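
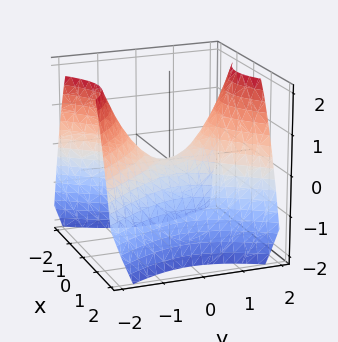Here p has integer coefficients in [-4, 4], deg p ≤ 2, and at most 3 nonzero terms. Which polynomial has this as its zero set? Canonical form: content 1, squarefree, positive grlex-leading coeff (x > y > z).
3*x^2 - 2*y^2 + 3*z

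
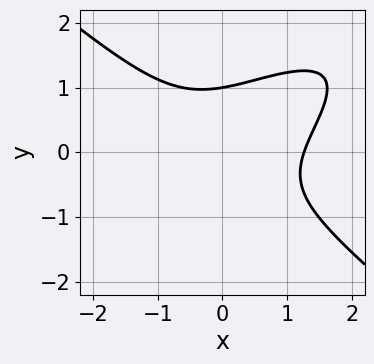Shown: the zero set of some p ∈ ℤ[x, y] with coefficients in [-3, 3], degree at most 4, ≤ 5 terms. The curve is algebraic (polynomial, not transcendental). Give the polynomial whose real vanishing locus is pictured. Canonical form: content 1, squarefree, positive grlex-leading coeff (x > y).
1. deg p = 3. No degree-2 curve has this shape.
2. From the axis intercepts and sections: one y-axis crossing is at y = 1.
3. The integer polynomial consistent with all of this is the stated p.

x^3 - x^2*y - x*y^2 + 2*y^3 - 2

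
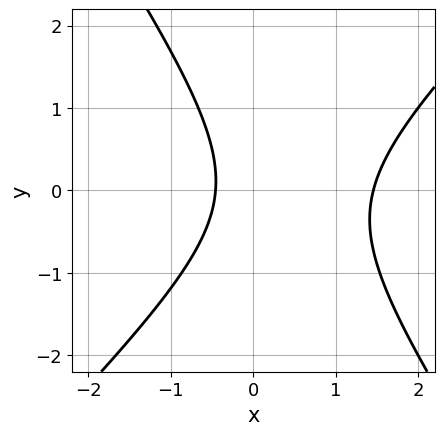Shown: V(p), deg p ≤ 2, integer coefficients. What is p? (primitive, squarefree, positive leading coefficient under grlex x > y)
3*x^2 - x*y - 2*y^2 - 3*x - 2

(a) Degree: the shape is more complex than any degree-1 curve, so deg p = 2.
(b) From the visible intercepts: the curve avoids every integer y-axis point in the box.
(c) Fitting integer coefficients to these (and the overall shape) gives p.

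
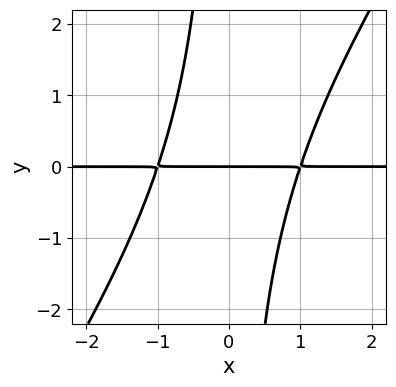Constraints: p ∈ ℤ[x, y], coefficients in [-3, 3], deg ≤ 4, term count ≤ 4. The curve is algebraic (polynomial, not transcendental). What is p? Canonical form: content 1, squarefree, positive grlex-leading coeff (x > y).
The degree is 3 — no degree-2 curve has this shape.
Against the integer gridlines: every point of the x-axis in the box is on the curve; it meets the y-axis at y = 0 (among the integer gridlines).
Fitting integer coefficients to these (and the overall shape) gives p.

3*x^2*y - 2*x*y^2 - 3*y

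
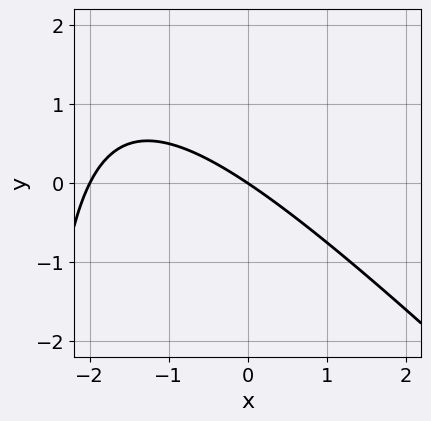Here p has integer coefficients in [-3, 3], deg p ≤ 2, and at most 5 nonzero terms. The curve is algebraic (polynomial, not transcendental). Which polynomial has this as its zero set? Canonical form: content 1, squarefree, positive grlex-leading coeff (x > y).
First, degree: no degree-1 curve has this shape, so deg p = 2.
Then, observable constraints: the x-axis gridline crossings are at x ∈ {-2, 0}; it meets the y-axis at y = 0 (among the integer gridlines).
Finally, these observations pin down the coefficients.

x^2 + x*y + 2*x + 3*y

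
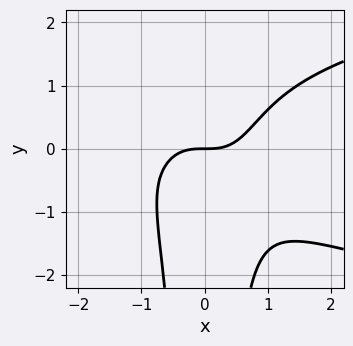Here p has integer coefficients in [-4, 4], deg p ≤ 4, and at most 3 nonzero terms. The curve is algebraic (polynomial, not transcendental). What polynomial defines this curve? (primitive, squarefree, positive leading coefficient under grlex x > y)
1. The degree is 4 — a generic line meets the curve in up to 4 points.
2. Reading off the gridlines: one y-axis crossing is at y = 0; one x-axis crossing is at x = 0.
3. These observations pin down the coefficients.

x^2*y^2 - x^3 + y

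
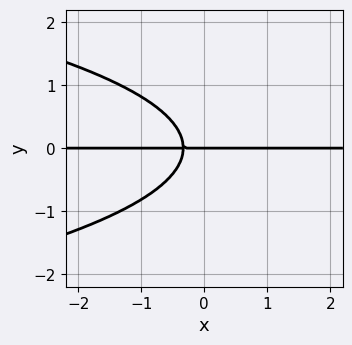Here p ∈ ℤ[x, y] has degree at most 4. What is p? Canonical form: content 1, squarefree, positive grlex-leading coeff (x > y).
3*y^3 + 3*x*y + y

Degree: the shape is more complex than any degree-2 curve, so deg p = 3.
From the axis intercepts and sections: every point of the x-axis in the box is on the curve; it meets the y-axis at y = 0 (among the integer gridlines).
Matching integer coefficients to the picture gives p.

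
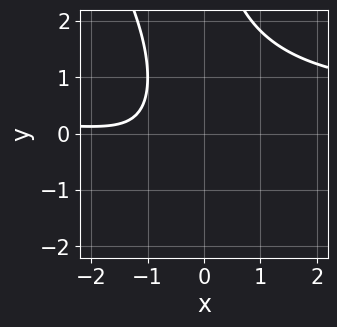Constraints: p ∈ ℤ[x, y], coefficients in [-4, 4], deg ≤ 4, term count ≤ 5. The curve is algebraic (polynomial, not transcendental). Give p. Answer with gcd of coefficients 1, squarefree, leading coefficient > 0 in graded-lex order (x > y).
2*x^2*y + x*y^2 - x^2 - 3*x - 3

1. The degree is 3 — no degree-2 curve has this shape.
2. Against the integer gridlines: it misses every integer gridline on the y-axis; no x-intercept at any integer in the box.
3. These observations pin down the coefficients.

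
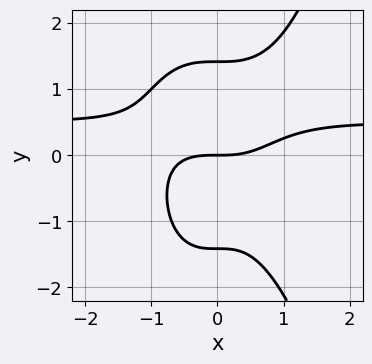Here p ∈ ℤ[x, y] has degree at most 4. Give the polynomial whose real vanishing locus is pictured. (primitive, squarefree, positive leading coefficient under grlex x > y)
First, deg p = 4. The shape is more complex than any degree-3 curve.
Then, reading off the gridlines: one x-axis crossing is at x = 0; it meets the y-axis at y = 0 (among the integer gridlines).
Finally, assembling these constraints gives the stated polynomial.

2*x^3*y - x^3 - y^3 + 2*y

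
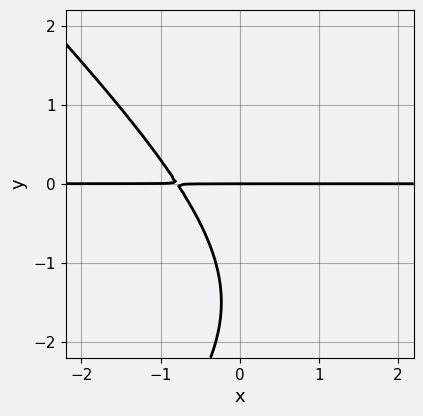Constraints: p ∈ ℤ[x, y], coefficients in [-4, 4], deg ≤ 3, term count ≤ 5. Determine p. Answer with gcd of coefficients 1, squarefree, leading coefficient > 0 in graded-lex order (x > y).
x^2*y - y^3 - 3*x*y - 3*y^2 - 3*y

1. Degree: a generic line meets the curve in up to 3 points, so deg p = 3.
2. Against the integer gridlines: it crosses the y-axis at the gridline y = 0; every point of the x-axis in the box is on the curve.
3. The integer polynomial consistent with all of this is the stated p.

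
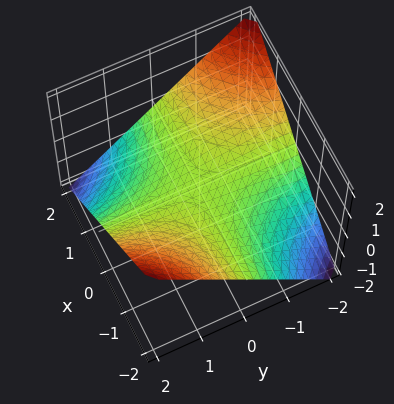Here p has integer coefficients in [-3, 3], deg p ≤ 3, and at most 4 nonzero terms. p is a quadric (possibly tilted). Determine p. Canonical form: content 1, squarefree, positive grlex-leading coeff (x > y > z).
x*y + 2*z

Degree: no degree-1 surface has this shape, so deg p = 2.
From the visible intercepts: it meets the z-axis at z = 0 (among the integer gridlines); the visible x-axis segment lies entirely on the surface; every point of the y-axis in the box is on the surface.
These observations pin down the coefficients.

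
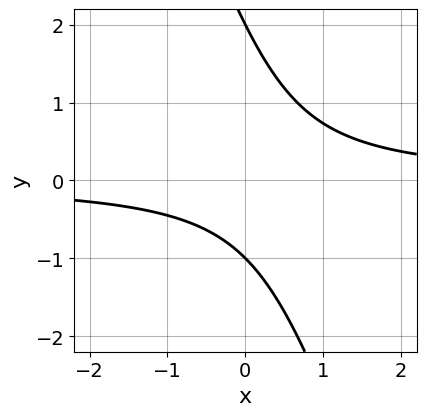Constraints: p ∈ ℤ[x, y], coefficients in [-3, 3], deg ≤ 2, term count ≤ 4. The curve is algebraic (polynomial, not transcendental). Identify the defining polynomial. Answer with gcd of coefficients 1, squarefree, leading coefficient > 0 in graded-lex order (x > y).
First, degree: a generic line meets the curve in up to 2 points, so deg p = 2.
Next, checking where it meets the axes: the y-axis gridline crossings are at y ∈ {-1, 2}; the curve avoids every integer x-axis point in the box.
Finally, solving for integer coefficients yields p as stated.

3*x*y + y^2 - y - 2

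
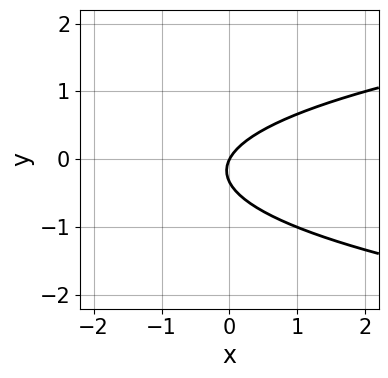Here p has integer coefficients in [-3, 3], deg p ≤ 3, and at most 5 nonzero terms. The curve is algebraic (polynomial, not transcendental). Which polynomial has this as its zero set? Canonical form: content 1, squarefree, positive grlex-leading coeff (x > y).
1. Degree: a generic line meets the curve in up to 2 points, so deg p = 2.
2. Observable constraints: it meets the x-axis at x = 0 (among the integer gridlines); it crosses the y-axis at the gridline y = 0.
3. These observations pin down the coefficients.

3*y^2 - 2*x + y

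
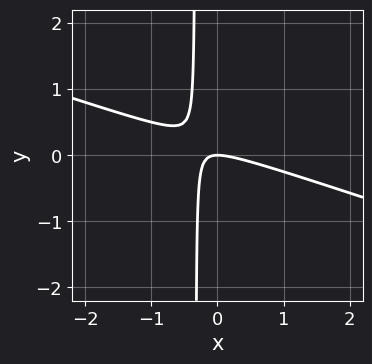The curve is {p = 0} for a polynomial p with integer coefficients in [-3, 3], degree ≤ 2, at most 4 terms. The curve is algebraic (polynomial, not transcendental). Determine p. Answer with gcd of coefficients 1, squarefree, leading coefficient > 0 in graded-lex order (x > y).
Degree: the shape is more complex than any degree-1 curve, so deg p = 2.
From the axis intercepts and sections: it crosses the x-axis at the gridline x = 0; it crosses the y-axis at the gridline y = 0.
Matching integer coefficients to the picture gives p.

x^2 + 3*x*y + y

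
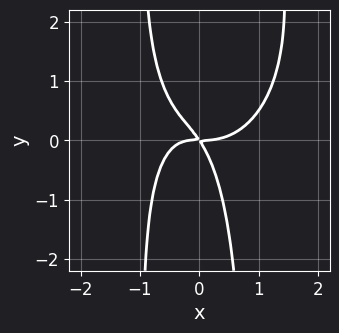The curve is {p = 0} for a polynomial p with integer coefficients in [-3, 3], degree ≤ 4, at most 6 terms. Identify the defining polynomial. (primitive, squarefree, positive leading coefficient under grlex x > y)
3*x^4 + 2*x^2*y^2 - 3*x^2*y - 3*x*y - 2*y^2

1. Degree: a generic line meets the curve in up to 4 points, so deg p = 4.
2. From the axis intercepts and sections: it meets the y-axis at y = 0 (among the integer gridlines); it meets the x-axis at x = 0 (among the integer gridlines).
3. Matching integer coefficients to the picture gives p.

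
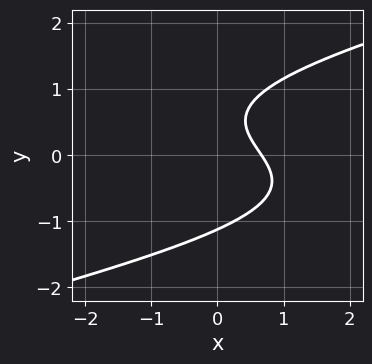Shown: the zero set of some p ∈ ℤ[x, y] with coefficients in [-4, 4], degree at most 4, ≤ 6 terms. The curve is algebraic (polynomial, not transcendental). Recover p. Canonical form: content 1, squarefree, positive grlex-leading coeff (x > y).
x*y^2 - 3*y^3 + 3*x + 2*y - 2

The degree is 3 — a generic line meets the curve in up to 3 points.
Putting this together gives p.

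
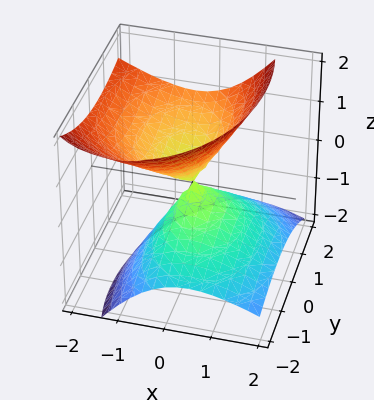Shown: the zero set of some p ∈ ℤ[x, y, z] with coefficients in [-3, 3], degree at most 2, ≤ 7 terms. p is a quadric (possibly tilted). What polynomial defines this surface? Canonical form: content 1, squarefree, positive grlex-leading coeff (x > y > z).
2*x^2 + 2*x*z + y^2 - y*z - 2*z^2

1. The picture has 2 separate pieces. They look like related sheets of one shape, so recover p as a whole.
2. The degree is 2 — no degree-1 surface has this shape.
3. Observable constraints: it crosses the x-axis at the gridline x = 0; one y-axis crossing is at y = 0; it crosses the z-axis at the gridline z = 0.
4. Solving for integer coefficients yields p as stated.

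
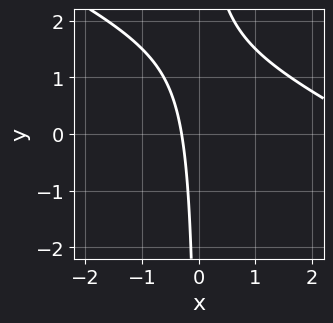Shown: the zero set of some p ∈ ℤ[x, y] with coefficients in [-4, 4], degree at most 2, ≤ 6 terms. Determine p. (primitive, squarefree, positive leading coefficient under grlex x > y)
x^2 + 2*x*y - 3*x - 1

First, the degree is 2 — a generic line meets the curve in up to 2 points.
Then, reading off the gridlines: no y-intercept at any integer in the box.
Finally, the integer polynomial consistent with all of this is the stated p.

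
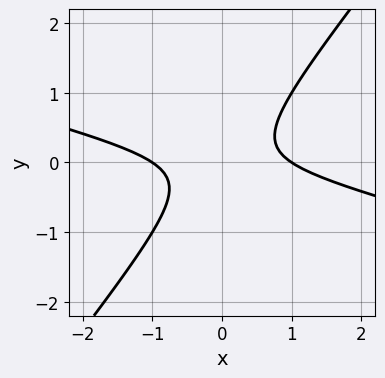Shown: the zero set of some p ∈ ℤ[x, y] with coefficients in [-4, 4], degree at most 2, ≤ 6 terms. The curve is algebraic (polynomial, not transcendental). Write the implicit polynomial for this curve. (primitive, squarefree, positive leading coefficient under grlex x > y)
1. deg p = 2.
2. From the axis intercepts and sections: the x-axis gridline crossings are at x ∈ {-1, 1}; no y-intercept at any integer in the box.
3. Fitting integer coefficients to these (and the overall shape) gives p.

x^2 + 3*x*y - 3*y^2 - 1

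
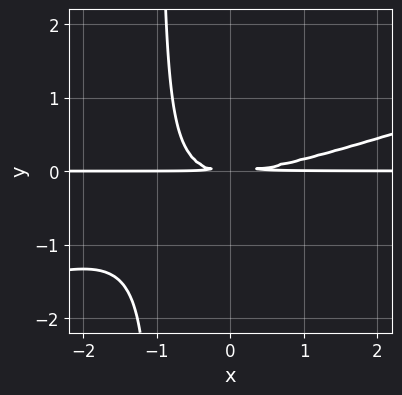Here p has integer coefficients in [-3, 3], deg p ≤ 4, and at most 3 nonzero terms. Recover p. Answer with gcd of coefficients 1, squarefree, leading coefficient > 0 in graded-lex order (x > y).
x^2*y - 3*x*y^2 - 3*y^2

First, deg p = 3.
Next, from the axis intercepts and sections: every point of the x-axis in the box is on the curve.
Finally, matching integer coefficients to the picture gives p.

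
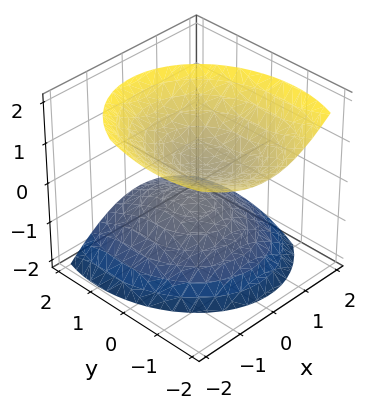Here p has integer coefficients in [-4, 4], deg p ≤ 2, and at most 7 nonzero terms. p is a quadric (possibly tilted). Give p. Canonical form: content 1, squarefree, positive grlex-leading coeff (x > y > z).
3*x^2 + x*z + 2*y^2 + 2*y*z - 3*z^2 + 1

1. The picture has 2 separate pieces. They look like related sheets of one shape, so recover p as a whole.
2. deg p = 2. A generic line meets the surface in up to 2 points.
3. From the visible intercepts: it misses every integer gridline on the y-axis; the surface avoids every integer x-axis point in the box.
4. Fitting integer coefficients to these (and the overall shape) gives p.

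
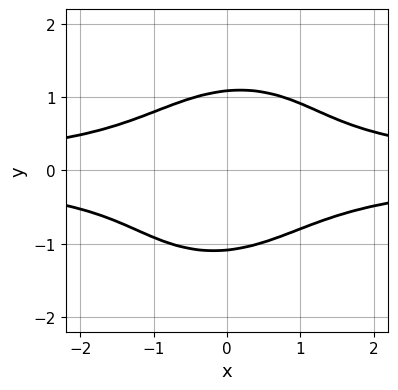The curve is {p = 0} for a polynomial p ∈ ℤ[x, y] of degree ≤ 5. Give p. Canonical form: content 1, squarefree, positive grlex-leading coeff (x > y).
3*x^2*y^2 - x*y^3 + 3*y^4 - y^2 - 3

(a) Degree: a generic line meets the curve in up to 4 points, so deg p = 4.
(b) Against the integer gridlines: it misses every integer gridline on the x-axis.
(c) Fitting integer coefficients to these (and the overall shape) gives p.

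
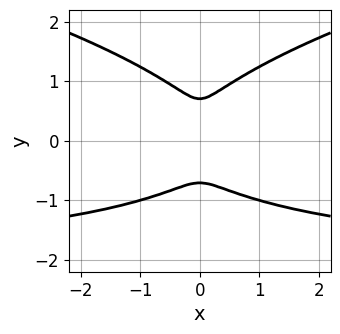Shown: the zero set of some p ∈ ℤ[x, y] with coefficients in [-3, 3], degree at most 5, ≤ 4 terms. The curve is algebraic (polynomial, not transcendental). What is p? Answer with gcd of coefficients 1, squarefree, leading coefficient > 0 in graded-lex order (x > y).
2*y^4 - x^2*y - 2*x^2 - y^2

1. Degree: no degree-3 curve has this shape, so deg p = 4.
2. Symmetries: mirror symmetry x ↦ −x ⇒ only even powers of x.
3. Fitting integer coefficients to these (and the overall shape) gives p.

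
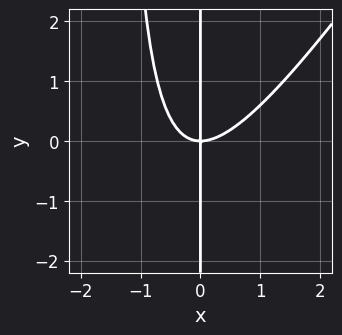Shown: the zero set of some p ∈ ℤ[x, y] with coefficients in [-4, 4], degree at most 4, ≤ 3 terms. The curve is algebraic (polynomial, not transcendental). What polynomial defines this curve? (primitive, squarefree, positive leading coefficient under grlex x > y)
1. Degree: no degree-2 curve has this shape, so deg p = 3.
2. Checking where it meets the axes: it meets the x-axis at x = 0 (among the integer gridlines); every point of the y-axis in the box is on the curve.
3. Together with the visible shape, these determine p as stated.

3*x^3 - 2*x^2*y - 3*x*y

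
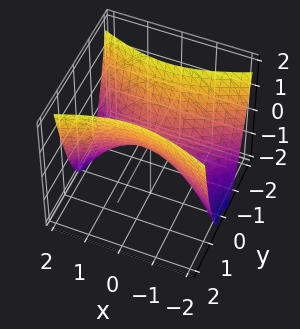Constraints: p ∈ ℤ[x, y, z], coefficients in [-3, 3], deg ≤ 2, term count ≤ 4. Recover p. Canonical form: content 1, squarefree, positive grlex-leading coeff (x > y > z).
(a) deg p = 2.
(b) Symmetries: the x ↦ −x reflection is a symmetry, so x appears only in even powers; mirror symmetry y ↦ −y ⇒ only even powers of y.
(c) Observable constraints: it meets the z-axis at z = 0 (among the integer gridlines); it crosses the y-axis at the gridline y = 0; it meets the x-axis at x = 0 (among the integer gridlines).
(d) Assembling these constraints gives the stated polynomial.

x^2 - 3*y^2 + 2*z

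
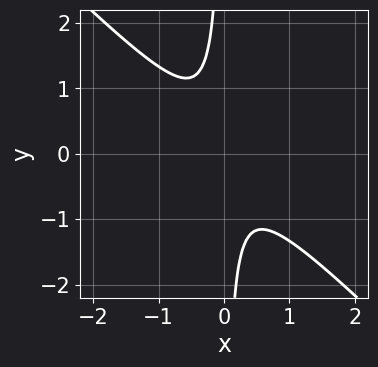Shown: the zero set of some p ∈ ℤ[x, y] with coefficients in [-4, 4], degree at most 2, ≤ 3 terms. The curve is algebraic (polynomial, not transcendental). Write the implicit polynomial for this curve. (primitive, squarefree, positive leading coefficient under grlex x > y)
3*x^2 + 3*x*y + 1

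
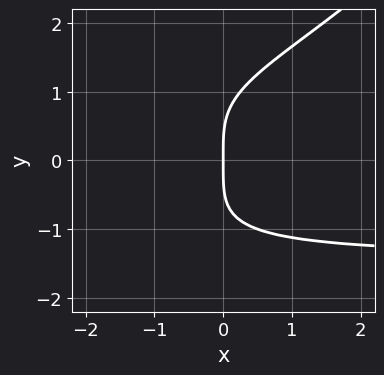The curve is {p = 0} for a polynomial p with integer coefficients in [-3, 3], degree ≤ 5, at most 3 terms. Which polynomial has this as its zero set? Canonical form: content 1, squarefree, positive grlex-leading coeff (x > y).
The degree is 4 — the shape is more complex than any degree-3 curve.
Against the integer gridlines: it crosses the x-axis at the gridline x = 0; one y-axis crossing is at y = 0.
The integer polynomial consistent with all of this is the stated p.

x*y^3 - y^4 + 3*x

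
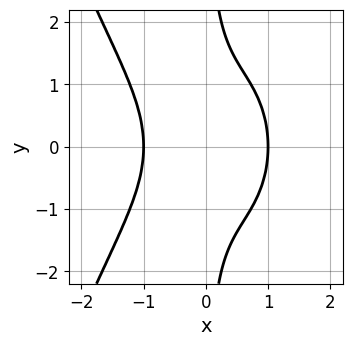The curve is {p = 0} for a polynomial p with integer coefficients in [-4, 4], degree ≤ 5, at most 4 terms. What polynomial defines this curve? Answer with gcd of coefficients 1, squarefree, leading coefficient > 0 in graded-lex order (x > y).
First, the degree is 4 — no degree-3 curve has this shape.
Next, symmetries: mirror symmetry y ↦ −y ⇒ only even powers of y.
Next, reading off the gridlines: the curve avoids every integer y-axis point in the box; the x-axis gridline crossings are at x ∈ {-1, 1}.
Finally, matching integer coefficients to the picture gives p.

x^4 + x*y^2 - 1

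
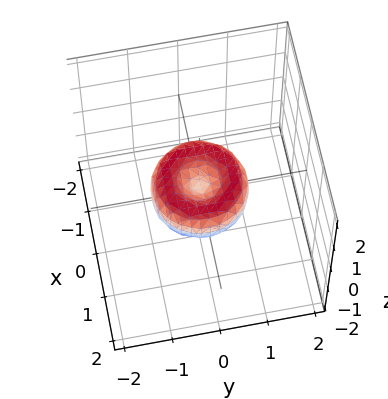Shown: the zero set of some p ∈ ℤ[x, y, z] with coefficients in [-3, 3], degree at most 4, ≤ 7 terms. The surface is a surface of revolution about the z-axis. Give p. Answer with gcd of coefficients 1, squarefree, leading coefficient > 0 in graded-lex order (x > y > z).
x^4 + 2*x^2*y^2 + y^4 - x^2 - y^2 + z^2

First, the degree is 4 — the shape is more complex than any degree-3 surface.
Then, by symmetry, the z-axis is an axis of rotation, so x and y enter only as x² + y².
Then, checking where it meets the axes: it crosses the z-axis at the gridline z = 0; among the integer gridlines, it crosses the y-axis at y ∈ {-1, 0, 1}; the x-axis gridline crossings are at x ∈ {-1, 0, 1}; a circular section at z = 0 has radius exactly 1.
Finally, these observations pin down the coefficients.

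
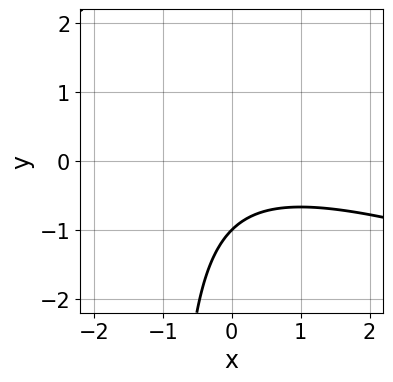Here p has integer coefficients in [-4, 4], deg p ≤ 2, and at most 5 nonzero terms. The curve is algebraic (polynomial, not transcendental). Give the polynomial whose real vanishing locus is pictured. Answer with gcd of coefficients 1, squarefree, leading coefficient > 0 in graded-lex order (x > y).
x^2 + 3*x*y + 3*y + 3

1. The degree is 2 — a generic line meets the curve in up to 2 points.
2. Reading off the gridlines: no x-intercept at any integer in the box; it crosses the y-axis at the gridline y = -1.
3. Solving for integer coefficients yields p as stated.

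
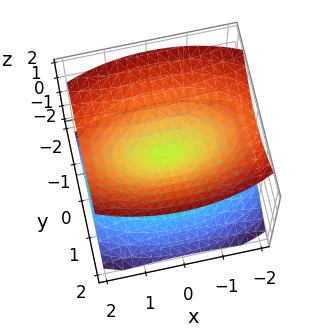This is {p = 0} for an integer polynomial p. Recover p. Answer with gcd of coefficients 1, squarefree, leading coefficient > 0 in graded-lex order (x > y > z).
First, there are 2 components.
Next, degree: two nappes meeting at a single point; a quadric, so deg p = 2.
Next, symmetries: mirror symmetry x ↦ −x ⇒ only even powers of x; the z ↦ −z reflection is a symmetry, so z appears only in even powers; the y ↦ −y reflection is a symmetry, so y appears only in even powers.
Next, against the integer gridlines: it crosses the z-axis at the gridline z = 0; it crosses the x-axis at the gridline x = 0; one y-axis crossing is at y = 0.
Finally, assembling these constraints gives the stated polynomial.

x^2 + 3*y^2 - 3*z^2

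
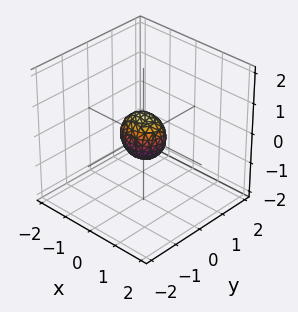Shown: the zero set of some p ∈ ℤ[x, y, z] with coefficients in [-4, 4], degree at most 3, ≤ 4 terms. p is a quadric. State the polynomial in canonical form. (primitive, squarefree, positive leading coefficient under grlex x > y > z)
2*x^2 + 3*y^2 + 2*z^2 - 1

(a) deg p = 2. Bounded and convex; a quadric.
(b) Symmetries: the x ↦ −x reflection is a symmetry, so x appears only in even powers; the y ↦ −y reflection is a symmetry, so y appears only in even powers; the z ↦ −z reflection is a symmetry, so z appears only in even powers.
(c) Fitting integer coefficients to these (and the overall shape) gives p.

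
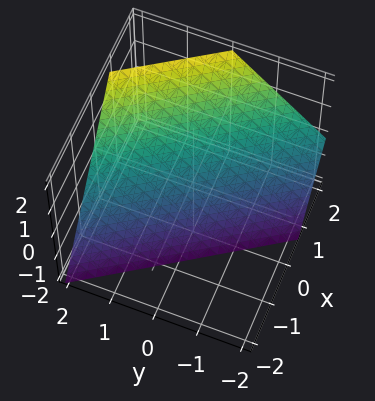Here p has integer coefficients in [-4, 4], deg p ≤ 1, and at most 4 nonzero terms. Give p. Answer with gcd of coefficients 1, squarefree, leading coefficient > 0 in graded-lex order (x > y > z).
3*x + 2*y - 2*z - 2

1. Degree: the surface is flat (a plane), so deg p = 1.
2. Against the integer gridlines: one y-axis crossing is at y = 1; it meets the z-axis at z = -1 (among the integer gridlines).
3. Assembling these constraints gives the stated polynomial.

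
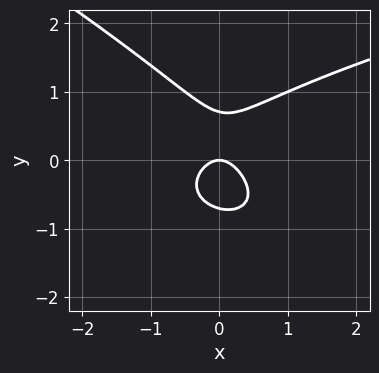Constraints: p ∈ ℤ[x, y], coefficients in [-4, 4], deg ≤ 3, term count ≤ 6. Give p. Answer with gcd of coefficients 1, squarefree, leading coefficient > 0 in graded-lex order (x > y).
x*y^2 + 2*y^3 - 2*x^2 - y

The degree is 3 — the shape is more complex than any degree-2 curve.
Checking where it meets the axes: it meets the x-axis at x = 0 (among the integer gridlines); it meets the y-axis at y = 0 (among the integer gridlines).
Solving for integer coefficients yields p as stated.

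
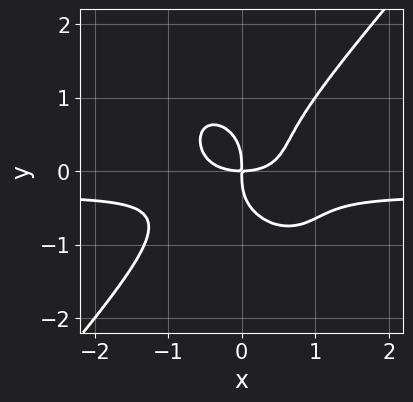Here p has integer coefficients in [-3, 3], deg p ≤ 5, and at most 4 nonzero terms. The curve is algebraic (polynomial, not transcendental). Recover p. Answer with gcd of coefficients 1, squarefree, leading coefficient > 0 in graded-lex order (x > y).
First, degree: the shape is more complex than any degree-3 curve, so deg p = 4.
Then, observable constraints: one x-axis crossing is at x = 0; it crosses the y-axis at the gridline y = 0.
Finally, these observations pin down the coefficients.

3*x^3*y - 2*y^4 + x^3 - 2*x*y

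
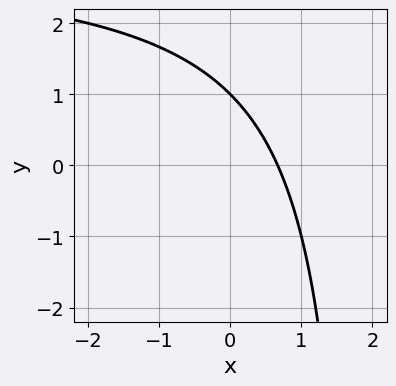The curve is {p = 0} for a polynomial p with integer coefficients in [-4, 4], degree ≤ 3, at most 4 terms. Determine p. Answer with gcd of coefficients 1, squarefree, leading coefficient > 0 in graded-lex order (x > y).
The degree is 2 — no degree-1 curve has this shape.
Reading off the gridlines: it crosses the y-axis at the gridline y = 1.
The integer polynomial consistent with all of this is the stated p.

x*y - 3*x - 2*y + 2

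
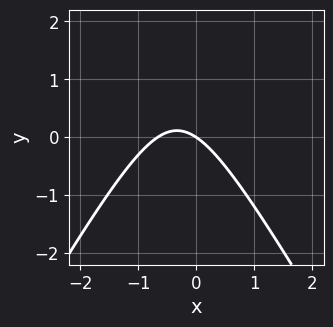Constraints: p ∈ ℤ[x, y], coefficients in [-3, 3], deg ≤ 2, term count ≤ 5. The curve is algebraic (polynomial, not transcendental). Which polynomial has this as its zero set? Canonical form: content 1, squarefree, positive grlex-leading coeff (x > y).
3*x^2 - y^2 + 2*x + 3*y

First, deg p = 2. No degree-1 curve has this shape.
Then, against the integer gridlines: it meets the y-axis at y = 0 (among the integer gridlines); it meets the x-axis at x = 0 (among the integer gridlines).
Finally, fitting integer coefficients to these (and the overall shape) gives p.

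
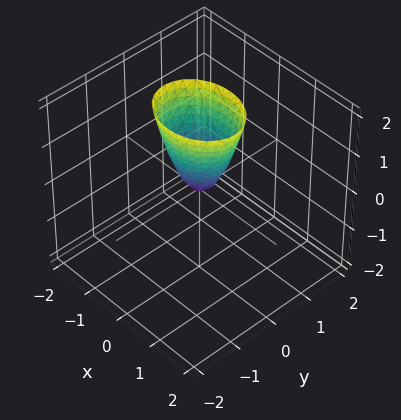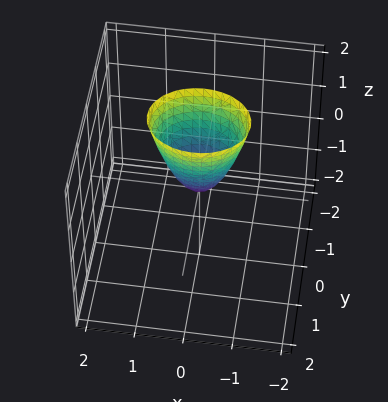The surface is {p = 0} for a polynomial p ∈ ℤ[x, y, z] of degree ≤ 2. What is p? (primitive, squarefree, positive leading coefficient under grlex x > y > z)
(a) Degree: a single bowl opening along one axis; a quadric, so deg p = 2.
(b) Symmetries: it's symmetric under y → −y, forcing even powers of y; the x ↦ −x reflection is a symmetry, so x appears only in even powers.
(c) Against the integer gridlines: it meets the z-axis at z = 0 (among the integer gridlines); one y-axis crossing is at y = 0; it meets the x-axis at x = 0 (among the integer gridlines).
(d) These observations pin down the coefficients.

2*x^2 + 3*y^2 - z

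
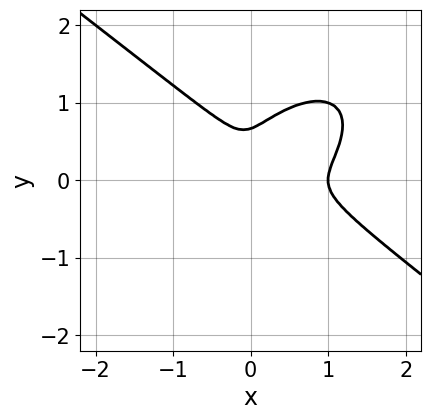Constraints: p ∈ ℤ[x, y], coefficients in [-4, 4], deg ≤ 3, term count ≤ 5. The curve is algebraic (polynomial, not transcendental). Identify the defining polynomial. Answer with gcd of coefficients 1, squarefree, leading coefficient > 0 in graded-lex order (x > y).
2*x^3 - x*y^2 + 3*y^3 - 2*x^2 - 2*y^2

First, degree: no degree-2 curve has this shape, so deg p = 3.
Then, from the axis intercepts and sections: it meets the x-axis at x = 1 (among the integer gridlines).
Finally, fitting integer coefficients to these (and the overall shape) gives p.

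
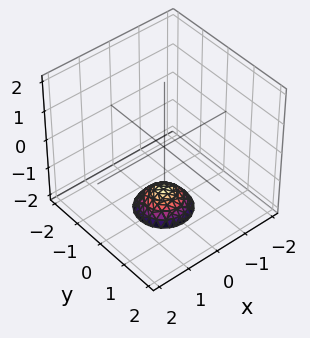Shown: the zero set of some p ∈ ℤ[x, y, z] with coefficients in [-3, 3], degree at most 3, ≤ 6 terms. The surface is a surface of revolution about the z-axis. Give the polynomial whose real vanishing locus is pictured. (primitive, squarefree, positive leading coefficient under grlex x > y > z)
2*x^2 + 2*y^2 + 2*z + 3

The degree is 2 — no degree-1 surface has this shape.
By symmetry, the surface is invariant under rotation about z: p = q(x² + y², z).
Observable constraints: a circular section at z = -2 has radius between 0 and 1; no y-intercept at any integer in the box.
Matching integer coefficients to the picture gives p.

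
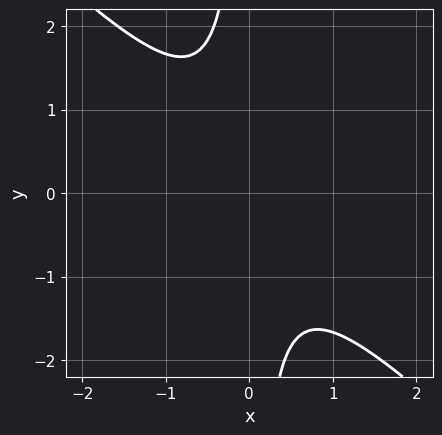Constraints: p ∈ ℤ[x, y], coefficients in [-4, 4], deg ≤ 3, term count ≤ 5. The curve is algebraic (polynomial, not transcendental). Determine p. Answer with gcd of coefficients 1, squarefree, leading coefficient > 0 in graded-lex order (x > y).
3*x^2 + 3*x*y + 2

1. Degree: the shape is more complex than any degree-1 curve, so deg p = 2.
2. From the visible intercepts: it misses every integer gridline on the x-axis; it misses every integer gridline on the y-axis.
3. Assembling these constraints gives the stated polynomial.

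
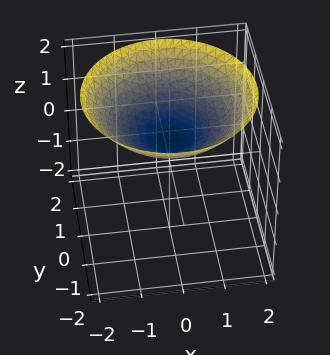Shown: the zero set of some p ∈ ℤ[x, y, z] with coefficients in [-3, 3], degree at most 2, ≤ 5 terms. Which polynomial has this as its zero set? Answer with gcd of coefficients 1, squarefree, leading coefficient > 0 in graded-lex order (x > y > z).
(a) Degree: no degree-1 surface has this shape, so deg p = 2.
(b) Symmetry: the z-axis is an axis of rotation, so x and y enter only as x² + y².
(c) From the axis intercepts and sections: it misses every integer gridline on the x-axis; a circular section at z = 1 has radius exactly 1.
(d) Assembling these constraints gives the stated polynomial.

x^2 + y^2 - 3*z + 2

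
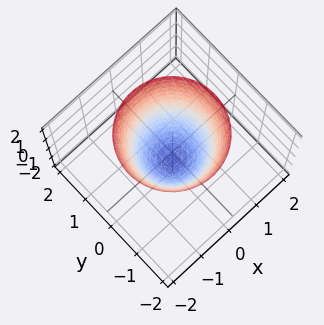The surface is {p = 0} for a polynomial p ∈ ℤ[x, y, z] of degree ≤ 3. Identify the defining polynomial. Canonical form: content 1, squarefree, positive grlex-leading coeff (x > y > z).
3*x^2 + 3*y^2 - 2*z - 2

(a) Degree: a generic line meets the surface in up to 2 points, so deg p = 2.
(b) Symmetries: every cross-section ⟂ z is a circle, so x, y appear only via x² + y².
(c) From the axis intercepts and sections: a circular section at z = 0 has radius between 0 and 1; it crosses the z-axis at the gridline z = -1.
(d) Fitting integer coefficients to these (and the overall shape) gives p.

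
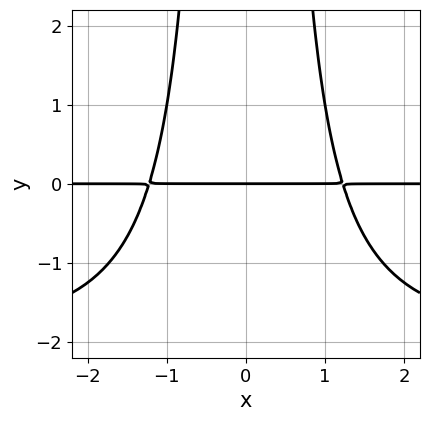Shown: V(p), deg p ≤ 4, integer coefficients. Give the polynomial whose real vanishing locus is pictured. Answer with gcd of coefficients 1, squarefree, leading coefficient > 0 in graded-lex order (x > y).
x^2*y^2 + 2*x^2*y - 3*y

1. deg p = 4.
2. Symmetries: it's symmetric under x → −x, forcing even powers of x.
3. Against the integer gridlines: every point of the x-axis in the box is on the curve; it meets the y-axis at y = 0 (among the integer gridlines).
4. These observations pin down the coefficients.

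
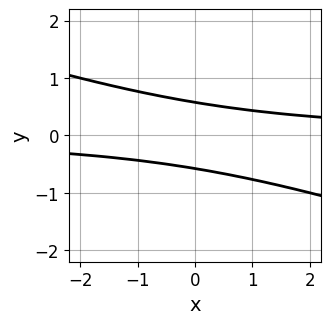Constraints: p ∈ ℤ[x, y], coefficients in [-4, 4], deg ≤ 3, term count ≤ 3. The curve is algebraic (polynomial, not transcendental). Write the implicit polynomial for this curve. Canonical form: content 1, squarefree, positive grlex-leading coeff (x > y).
x*y + 3*y^2 - 1

First, degree: no degree-1 curve has this shape, so deg p = 2.
Then, checking where it meets the axes: no x-intercept at any integer in the box.
Finally, putting this together gives p.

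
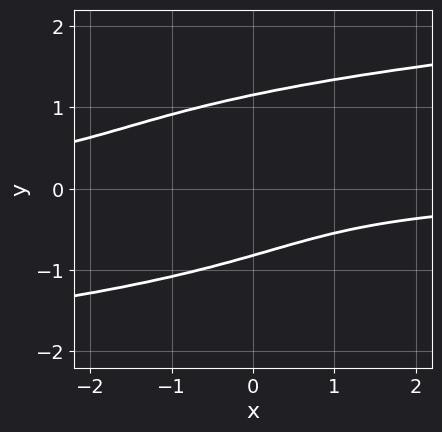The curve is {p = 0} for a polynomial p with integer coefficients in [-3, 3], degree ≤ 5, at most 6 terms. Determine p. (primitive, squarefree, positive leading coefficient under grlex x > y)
3*y^4 - 3*x*y - 2*y - 3

(a) deg p = 4. A generic line meets the curve in up to 4 points.
(b) From the visible intercepts: the curve avoids every integer x-axis point in the box.
(c) Putting this together gives p.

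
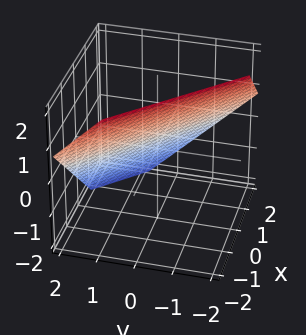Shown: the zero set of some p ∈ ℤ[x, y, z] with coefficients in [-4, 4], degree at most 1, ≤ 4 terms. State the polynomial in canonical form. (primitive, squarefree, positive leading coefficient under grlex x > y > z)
3*x + 3*y + 3*z - 2

1. The degree is 1 — every cross-section is a straight line — this is a plane.
2. Matching integer coefficients to the picture gives p.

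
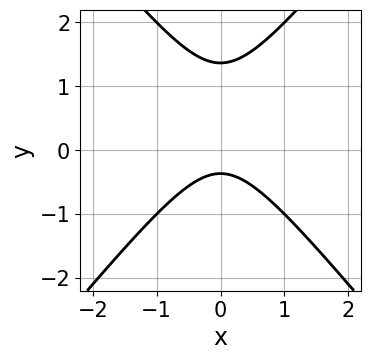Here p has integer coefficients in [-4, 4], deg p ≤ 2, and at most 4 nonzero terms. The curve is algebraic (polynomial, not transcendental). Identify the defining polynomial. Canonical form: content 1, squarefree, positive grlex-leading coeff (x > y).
3*x^2 - 2*y^2 + 2*y + 1

First, degree: no degree-1 curve has this shape, so deg p = 2.
Then, symmetries: the x ↦ −x reflection is a symmetry, so x appears only in even powers.
Next, observable constraints: it misses every integer gridline on the x-axis.
Finally, the integer polynomial consistent with all of this is the stated p.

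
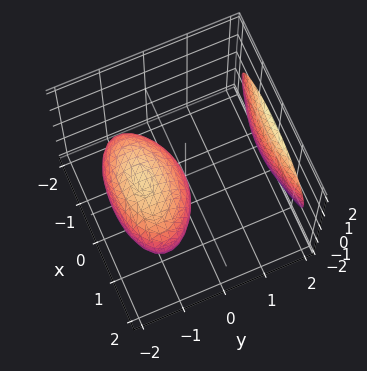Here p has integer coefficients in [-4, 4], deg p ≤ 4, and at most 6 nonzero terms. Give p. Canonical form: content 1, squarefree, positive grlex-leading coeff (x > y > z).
First, there are 2 components. Treating them together as one polynomial.
Then, deg p = 3. The shape is more complex than any degree-2 surface.
Then, observable constraints: it crosses the x-axis at the gridline x = 0; it meets the z-axis at z = 0 (among the integer gridlines); one y-axis crossing is at y = 0.
Finally, fitting integer coefficients to these (and the overall shape) gives p.

y^3 - x^2 - 2*z^2 - 3*y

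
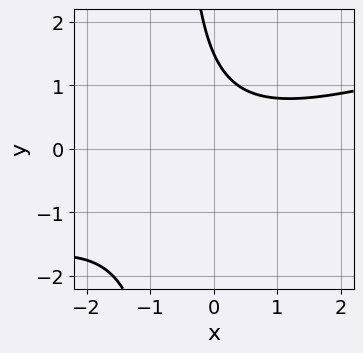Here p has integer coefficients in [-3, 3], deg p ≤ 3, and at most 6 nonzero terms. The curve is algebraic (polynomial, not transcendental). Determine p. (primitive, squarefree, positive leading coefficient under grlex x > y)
(a) Degree: the shape is more complex than any degree-1 curve, so deg p = 2.
(b) Observable constraints: the curve avoids every integer x-axis point in the box.
(c) The integer polynomial consistent with all of this is the stated p.

x^2 - 3*x*y - 2*y + 3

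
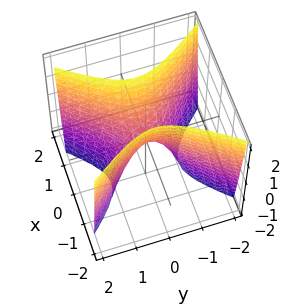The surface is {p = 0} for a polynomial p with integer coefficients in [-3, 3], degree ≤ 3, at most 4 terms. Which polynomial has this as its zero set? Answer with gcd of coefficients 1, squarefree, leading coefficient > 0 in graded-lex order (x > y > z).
3*x^2 - 2*y^2 - z

1. The degree is 2 — a hyperbolic paraboloid; a quadric.
2. Symmetries: it's symmetric under y → −y, forcing even powers of y; mirror symmetry x ↦ −x ⇒ only even powers of x.
3. Against the integer gridlines: one y-axis crossing is at y = 0; it meets the z-axis at z = 0 (among the integer gridlines); one x-axis crossing is at x = 0.
4. Solving for integer coefficients yields p as stated.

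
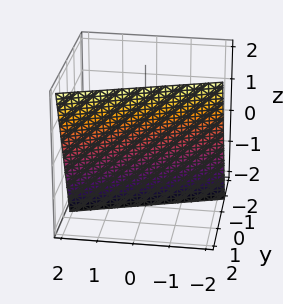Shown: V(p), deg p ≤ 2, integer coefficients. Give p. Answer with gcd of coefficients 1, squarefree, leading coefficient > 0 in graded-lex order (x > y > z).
First, degree: every cross-section is a straight line — this is a plane, so deg p = 1.
Then, from the visible intercepts: it crosses the z-axis at the gridline z = -2; it crosses the x-axis at the gridline x = -2.
Finally, these observations pin down the coefficients.

x - 3*y + z + 2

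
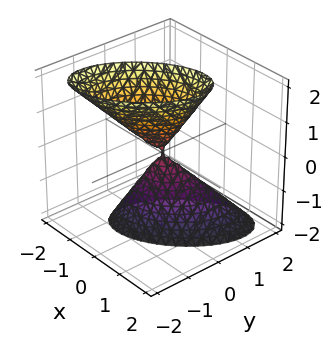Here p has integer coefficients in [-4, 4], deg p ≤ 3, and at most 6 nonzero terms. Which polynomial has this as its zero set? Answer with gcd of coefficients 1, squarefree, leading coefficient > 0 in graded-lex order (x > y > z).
3*x^2 - 3*x*y + 3*y^2 + y*z - z^2

(a) There are 2 components. Treating them together as one polynomial.
(b) deg p = 2. A generic line meets the surface in up to 2 points.
(c) Against the integer gridlines: it crosses the y-axis at the gridline y = 0; one z-axis crossing is at z = 0.
(d) Putting this together gives p.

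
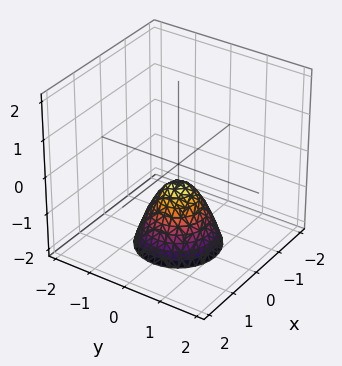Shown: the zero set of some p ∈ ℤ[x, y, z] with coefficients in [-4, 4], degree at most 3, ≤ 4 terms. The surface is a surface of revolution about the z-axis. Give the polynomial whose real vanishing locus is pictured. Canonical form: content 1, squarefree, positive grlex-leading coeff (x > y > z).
Degree: the shape is more complex than any degree-1 surface, so deg p = 2.
Symmetry: the z-axis is an axis of rotation, so x and y enter only as x² + y².
Reading off the gridlines: no y-intercept at any integer in the box; no x-intercept at any integer in the box; a circular section at z = -2 has radius exactly 1.
The integer polynomial consistent with all of this is the stated p.

3*x^2 + 3*y^2 + 2*z + 1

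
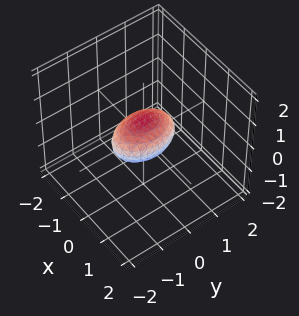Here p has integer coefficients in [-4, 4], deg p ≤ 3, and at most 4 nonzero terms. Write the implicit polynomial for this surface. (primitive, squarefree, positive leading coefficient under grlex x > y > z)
1. deg p = 2.
2. Symmetries: the x ↦ −x reflection is a symmetry, so x appears only in even powers; it's symmetric under z → −z, forcing even powers of z; mirror symmetry y ↦ −y ⇒ only even powers of y.
3. Against the integer gridlines: among the integer gridlines, it crosses the y-axis at y ∈ {-1, 1}.
4. The integer polynomial consistent with all of this is the stated p.

2*x^2 + y^2 + 2*z^2 - 1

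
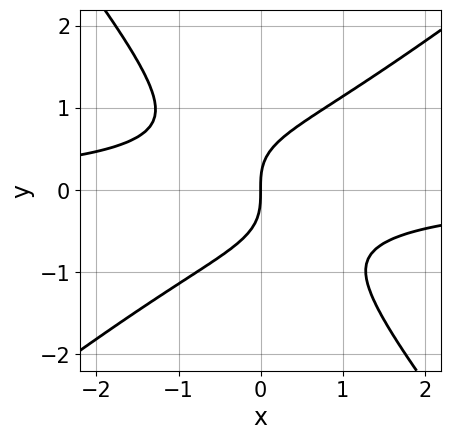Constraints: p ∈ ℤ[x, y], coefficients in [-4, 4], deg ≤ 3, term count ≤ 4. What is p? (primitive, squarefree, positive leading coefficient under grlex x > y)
2*x^2*y - x*y^2 - 2*y^3 + 2*x

(a) The degree is 3 — a generic line meets the curve in up to 3 points.
(b) Checking where it meets the axes: one y-axis crossing is at y = 0; it meets the x-axis at x = 0 (among the integer gridlines).
(c) Assembling these constraints gives the stated polynomial.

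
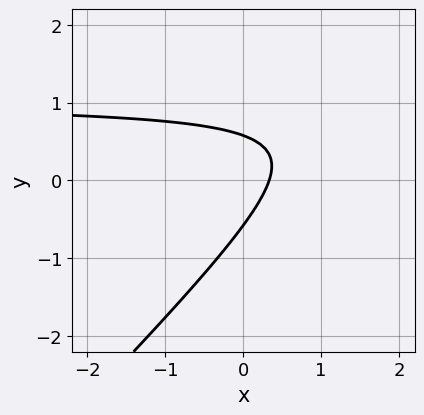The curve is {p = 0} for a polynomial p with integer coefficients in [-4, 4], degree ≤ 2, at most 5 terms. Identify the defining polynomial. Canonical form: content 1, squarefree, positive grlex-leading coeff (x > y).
3*x*y - 3*y^2 - 3*x + 1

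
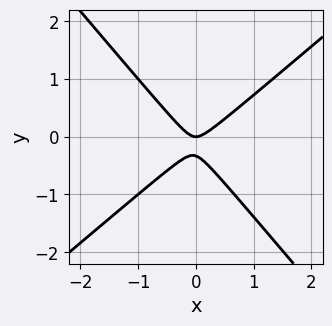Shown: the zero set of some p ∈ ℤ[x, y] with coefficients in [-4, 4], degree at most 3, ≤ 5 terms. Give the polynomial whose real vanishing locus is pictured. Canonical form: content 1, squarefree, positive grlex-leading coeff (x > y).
3*x^2 - x*y - 3*y^2 - y

(a) deg p = 2. A generic line meets the curve in up to 2 points.
(b) Against the integer gridlines: one y-axis crossing is at y = 0; it meets the x-axis at x = 0 (among the integer gridlines).
(c) Assembling these constraints gives the stated polynomial.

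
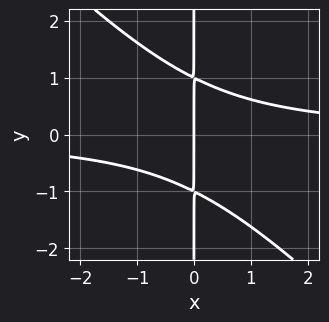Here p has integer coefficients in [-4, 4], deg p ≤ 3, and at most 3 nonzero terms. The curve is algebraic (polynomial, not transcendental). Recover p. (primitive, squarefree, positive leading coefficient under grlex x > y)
1. Degree: a generic line meets the curve in up to 3 points, so deg p = 3.
2. From the axis intercepts and sections: the visible y-axis segment lies entirely on the curve; one x-axis crossing is at x = 0.
3. Fitting integer coefficients to these (and the overall shape) gives p.

x^2*y + x*y^2 - x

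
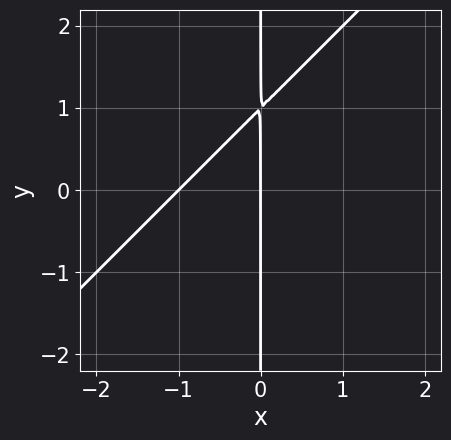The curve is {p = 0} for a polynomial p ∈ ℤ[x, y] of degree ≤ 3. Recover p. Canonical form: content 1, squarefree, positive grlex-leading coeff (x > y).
1. deg p = 2. No degree-1 curve has this shape.
2. Checking where it meets the axes: among the integer gridlines, it crosses the x-axis at x ∈ {-1, 0}; the visible y-axis segment lies entirely on the curve.
3. Assembling these constraints gives the stated polynomial.

x^2 - x*y + x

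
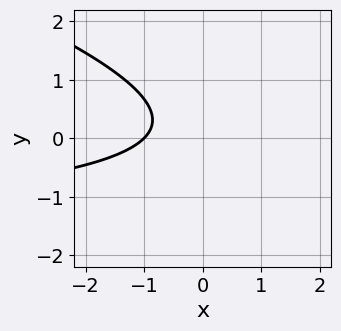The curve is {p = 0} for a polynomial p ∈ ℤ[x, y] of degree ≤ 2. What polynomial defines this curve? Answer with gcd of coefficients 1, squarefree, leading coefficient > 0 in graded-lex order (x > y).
x*y + 3*y^2 + 2*x - y + 2

The degree is 2 — a generic line meets the curve in up to 2 points.
From the visible intercepts: it meets the x-axis at x = -1 (among the integer gridlines); it misses every integer gridline on the y-axis.
The integer polynomial consistent with all of this is the stated p.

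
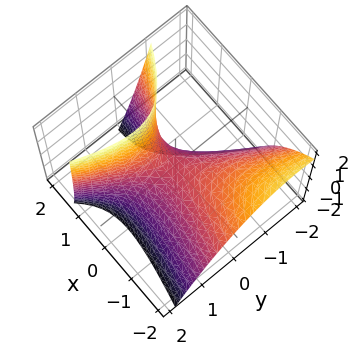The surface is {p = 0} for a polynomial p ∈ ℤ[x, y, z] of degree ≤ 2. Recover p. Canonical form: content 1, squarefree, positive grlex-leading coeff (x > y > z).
(a) The degree is 2 — no degree-1 surface has this shape.
(b) Checking where it meets the axes: it crosses the y-axis at the gridline y = 0; it meets the z-axis at z = 0 (among the integer gridlines); it crosses the x-axis at the gridline x = 0.
(c) Fitting integer coefficients to these (and the overall shape) gives p.

x^2 + 3*x*y + 2*x*z - 2*y^2 - 2*z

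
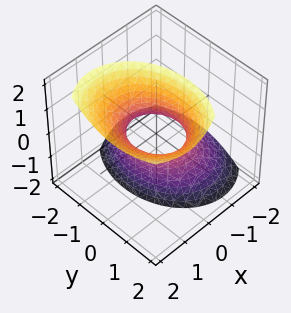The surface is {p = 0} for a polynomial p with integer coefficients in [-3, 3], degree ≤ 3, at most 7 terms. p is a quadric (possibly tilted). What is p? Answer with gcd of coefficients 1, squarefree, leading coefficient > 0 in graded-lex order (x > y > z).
(a) Degree: no degree-1 surface has this shape, so deg p = 2.
(b) From the visible intercepts: it misses every integer gridline on the z-axis; the y-axis gridline crossings are at y ∈ {-1, 1}.
(c) Putting this together gives p.

3*x^2 - 3*x*z + 2*y^2 - y*z - z^2 - 2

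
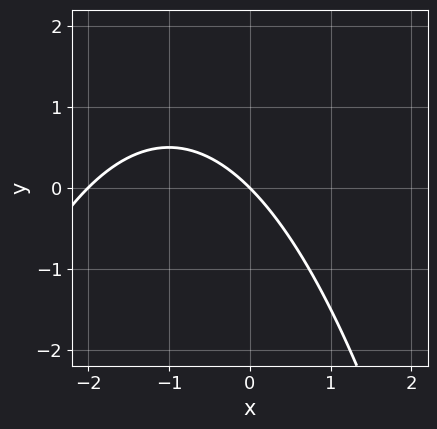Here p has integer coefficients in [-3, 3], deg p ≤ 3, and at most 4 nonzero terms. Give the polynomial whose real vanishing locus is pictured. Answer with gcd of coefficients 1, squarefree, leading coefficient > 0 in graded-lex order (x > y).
x^2 + 2*x + 2*y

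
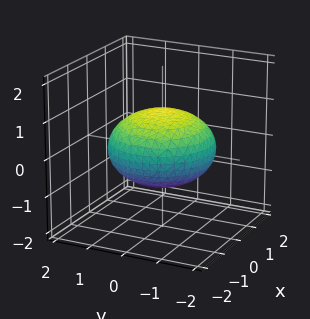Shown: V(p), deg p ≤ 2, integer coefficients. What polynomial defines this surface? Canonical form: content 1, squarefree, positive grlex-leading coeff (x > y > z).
x^2 + y^2 + 2*z^2 - 2

First, the degree is 2 — bounded and convex; a quadric.
Next, symmetries: it's symmetric under z → −z, forcing even powers of z; the z-axis is an axis of rotation, so x and y enter only as x² + y².
Next, from the visible intercepts: among the integer gridlines, it crosses the z-axis at z ∈ {-1, 1}; a circular section at z = 0 has radius between 1 and 2.
Finally, putting this together gives p.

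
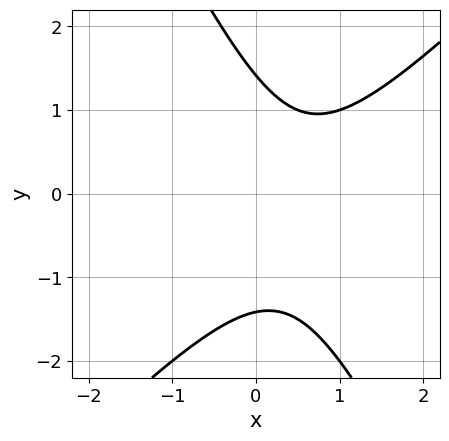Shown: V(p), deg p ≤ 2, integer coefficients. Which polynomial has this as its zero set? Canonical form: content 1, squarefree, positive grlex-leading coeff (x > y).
2*x^2 - x*y - y^2 - 2*x + 2

(a) Degree: no degree-1 curve has this shape, so deg p = 2.
(b) Reading off the gridlines: the curve avoids every integer x-axis point in the box.
(c) Assembling these constraints gives the stated polynomial.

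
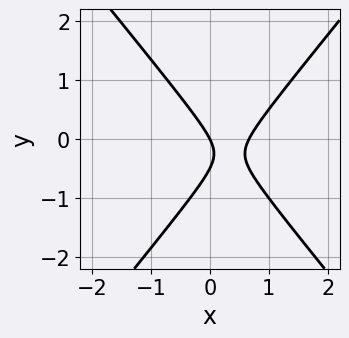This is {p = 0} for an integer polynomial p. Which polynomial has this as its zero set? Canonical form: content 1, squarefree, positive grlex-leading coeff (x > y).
(a) Degree: a generic line meets the curve in up to 2 points, so deg p = 2.
(b) Checking where it meets the axes: it crosses the x-axis at the gridline x = 0; it crosses the y-axis at the gridline y = 0.
(c) These observations pin down the coefficients.

3*x^2 - 2*y^2 - 2*x - y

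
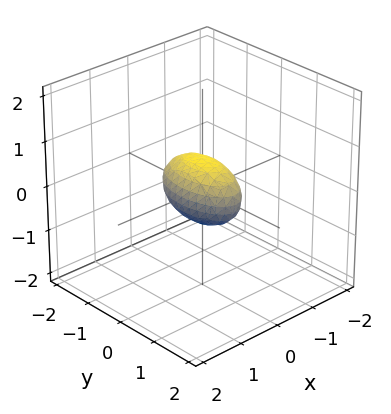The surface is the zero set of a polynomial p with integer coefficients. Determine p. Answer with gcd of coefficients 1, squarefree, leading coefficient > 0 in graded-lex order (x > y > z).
3*x^2 + y^2 + 2*z^2 - 1

First, the degree is 2 — a closed, bounded, convex surface; a quadric.
Then, symmetries: it's symmetric under x → −x, forcing even powers of x; mirror symmetry z ↦ −z ⇒ only even powers of z; it's symmetric under y → −y, forcing even powers of y.
Then, against the integer gridlines: among the integer gridlines, it crosses the y-axis at y ∈ {-1, 1}.
Finally, together with the visible shape, these determine p as stated.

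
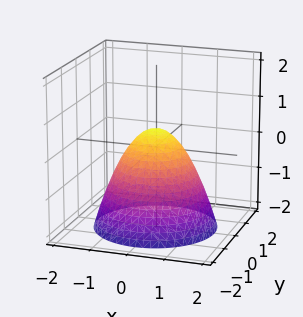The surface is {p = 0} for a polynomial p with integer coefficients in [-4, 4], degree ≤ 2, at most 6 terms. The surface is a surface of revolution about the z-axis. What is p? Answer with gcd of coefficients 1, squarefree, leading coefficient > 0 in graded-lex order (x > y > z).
2*x^2 + 2*y^2 + 2*z - 1

Degree: a generic line meets the surface in up to 2 points, so deg p = 2.
Symmetries: every cross-section ⟂ z is a circle, so x, y appear only via x² + y².
From the visible intercepts: a circular section at z = 0 has radius between 0 and 1.
Together with the visible shape, these determine p as stated.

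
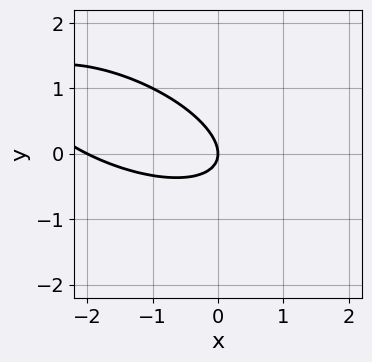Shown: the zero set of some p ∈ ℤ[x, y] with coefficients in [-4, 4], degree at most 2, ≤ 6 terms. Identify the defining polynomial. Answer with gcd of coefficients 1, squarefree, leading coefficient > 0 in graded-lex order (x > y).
First, the degree is 2 — a generic line meets the curve in up to 2 points.
Then, reading off the gridlines: it crosses the y-axis at the gridline y = 0; among the integer gridlines, it crosses the x-axis at x ∈ {-2, 0}.
Finally, putting this together gives p.

x^2 + 2*x*y + 3*y^2 + 2*x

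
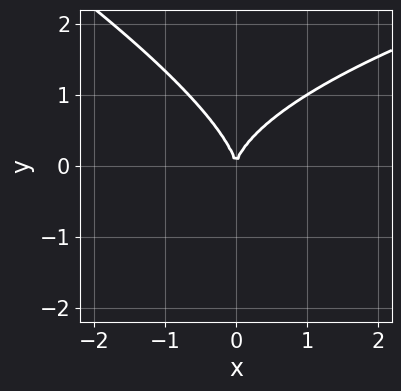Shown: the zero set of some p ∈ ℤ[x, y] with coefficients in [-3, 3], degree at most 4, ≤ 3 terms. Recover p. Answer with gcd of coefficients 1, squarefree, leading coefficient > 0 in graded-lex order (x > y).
First, degree: the shape is more complex than any degree-2 curve, so deg p = 3.
Then, against the integer gridlines: one x-axis crossing is at x = 0; one y-axis crossing is at y = 0.
Finally, the integer polynomial consistent with all of this is the stated p.

x*y^2 + 2*y^3 - 3*x^2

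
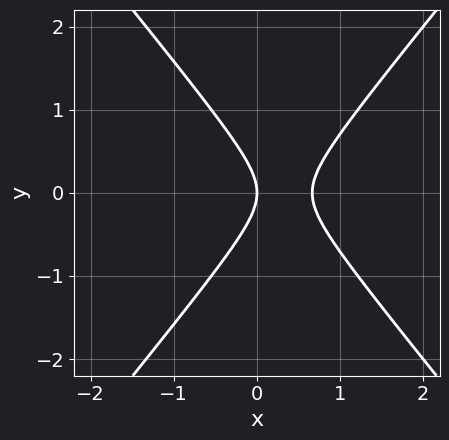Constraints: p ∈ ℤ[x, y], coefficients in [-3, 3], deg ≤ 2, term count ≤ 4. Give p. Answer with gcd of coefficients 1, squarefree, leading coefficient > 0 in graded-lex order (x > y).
First, degree: the shape is more complex than any degree-1 curve, so deg p = 2.
Next, symmetries: it's symmetric under y → −y, forcing even powers of y.
Next, against the integer gridlines: it meets the x-axis at x = 0 (among the integer gridlines); it crosses the y-axis at the gridline y = 0.
Finally, matching integer coefficients to the picture gives p.

3*x^2 - 2*y^2 - 2*x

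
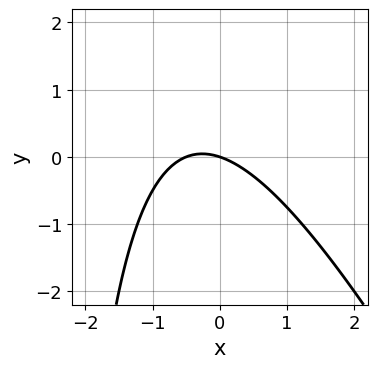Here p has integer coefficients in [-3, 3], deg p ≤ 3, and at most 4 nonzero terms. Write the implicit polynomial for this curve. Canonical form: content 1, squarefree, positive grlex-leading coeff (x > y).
2*x^2 + x*y + x + 3*y

First, deg p = 2. No degree-1 curve has this shape.
Next, from the visible intercepts: one y-axis crossing is at y = 0; it meets the x-axis at x = 0 (among the integer gridlines).
Finally, fitting integer coefficients to these (and the overall shape) gives p.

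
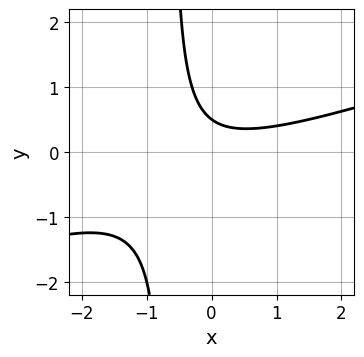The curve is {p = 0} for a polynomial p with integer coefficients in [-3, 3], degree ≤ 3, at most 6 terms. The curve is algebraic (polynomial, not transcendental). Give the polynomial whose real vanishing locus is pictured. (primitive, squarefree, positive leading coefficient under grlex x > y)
(a) Degree: a generic line meets the curve in up to 2 points, so deg p = 2.
(b) Observable constraints: no x-intercept at any integer in the box.
(c) Solving for integer coefficients yields p as stated.

x^2 - 3*x*y - 2*y + 1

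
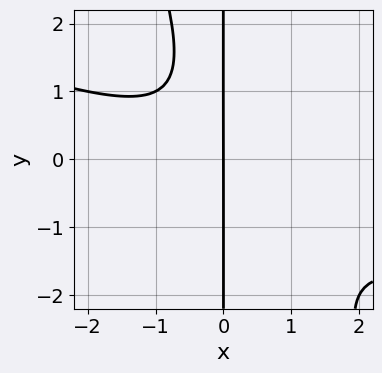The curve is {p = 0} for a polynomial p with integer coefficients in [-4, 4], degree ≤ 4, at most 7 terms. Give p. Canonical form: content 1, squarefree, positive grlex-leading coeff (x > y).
x^3 + 3*x^2*y + x*y^2 - x*y + 2*x

The degree is 3 — the shape is more complex than any degree-2 curve.
Reading off the gridlines: it crosses the x-axis at the gridline x = 0; the visible y-axis segment lies entirely on the curve.
Together with the visible shape, these determine p as stated.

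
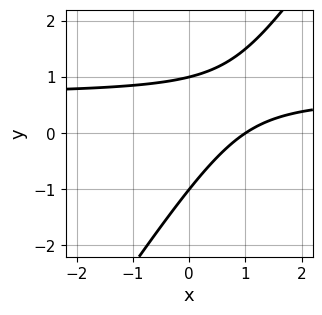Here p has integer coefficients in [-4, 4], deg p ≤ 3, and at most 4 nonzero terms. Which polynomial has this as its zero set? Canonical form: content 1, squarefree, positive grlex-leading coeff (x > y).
First, deg p = 2.
Then, checking where it meets the axes: among the integer gridlines, it crosses the y-axis at y ∈ {-1, 1}; it crosses the x-axis at the gridline x = 1.
Finally, fitting integer coefficients to these (and the overall shape) gives p.

3*x*y - 2*y^2 - 2*x + 2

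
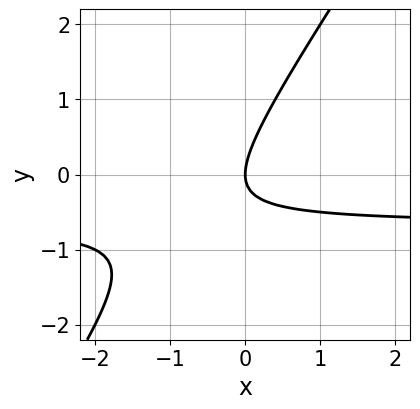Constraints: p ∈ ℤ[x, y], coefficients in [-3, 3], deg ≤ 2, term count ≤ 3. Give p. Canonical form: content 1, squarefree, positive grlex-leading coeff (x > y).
3*x*y - 2*y^2 + 2*x

1. Degree: the shape is more complex than any degree-1 curve, so deg p = 2.
2. Reading off the gridlines: it meets the x-axis at x = 0 (among the integer gridlines); one y-axis crossing is at y = 0.
3. The integer polynomial consistent with all of this is the stated p.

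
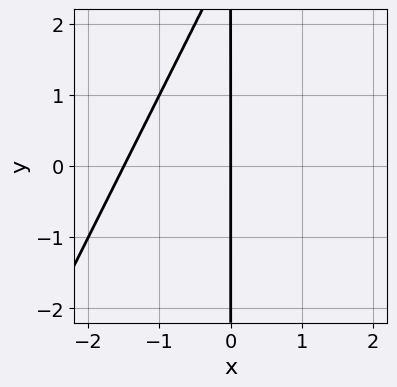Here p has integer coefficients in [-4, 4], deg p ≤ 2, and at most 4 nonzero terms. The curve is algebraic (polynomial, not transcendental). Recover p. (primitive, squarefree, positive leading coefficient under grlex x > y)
1. Degree: the shape is more complex than any degree-1 curve, so deg p = 2.
2. Against the integer gridlines: it meets the x-axis at x = 0 (among the integer gridlines); every point of the y-axis in the box is on the curve.
3. Together with the visible shape, these determine p as stated.

2*x^2 - x*y + 3*x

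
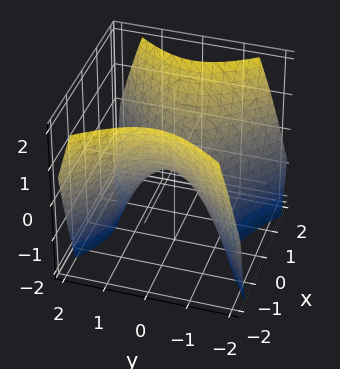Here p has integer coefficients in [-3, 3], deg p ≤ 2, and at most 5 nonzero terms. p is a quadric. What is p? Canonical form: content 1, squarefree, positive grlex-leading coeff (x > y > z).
x^2 - y^2 - z

(a) The degree is 2 — a saddle surface; a quadric.
(b) Symmetries: mirror symmetry y ↦ −y ⇒ only even powers of y; the x ↦ −x reflection is a symmetry, so x appears only in even powers.
(c) Observable constraints: one y-axis crossing is at y = 0; it crosses the x-axis at the gridline x = 0; it meets the z-axis at z = 0 (among the integer gridlines).
(d) Fitting integer coefficients to these (and the overall shape) gives p.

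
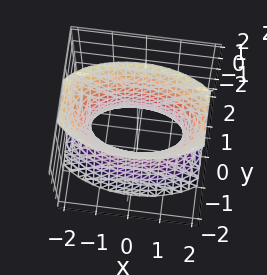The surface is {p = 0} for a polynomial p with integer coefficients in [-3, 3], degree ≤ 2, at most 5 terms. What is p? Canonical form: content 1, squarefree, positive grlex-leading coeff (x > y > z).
First, the degree is 2 — an hourglass — one-sheet hyperboloid; a quadric.
Next, symmetries: mirror symmetry y ↦ −y ⇒ only even powers of y; the x ↦ −x reflection is a symmetry, so x appears only in even powers; it's symmetric under z → −z, forcing even powers of z.
Next, from the visible intercepts: the surface avoids every integer z-axis point in the box.
Finally, these observations pin down the coefficients.

x^2 + 3*y^2 - z^2 - 2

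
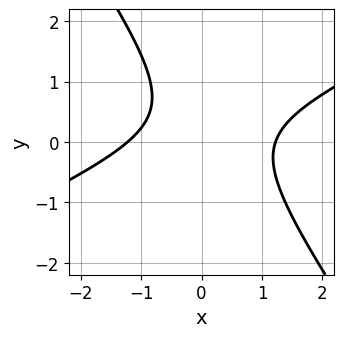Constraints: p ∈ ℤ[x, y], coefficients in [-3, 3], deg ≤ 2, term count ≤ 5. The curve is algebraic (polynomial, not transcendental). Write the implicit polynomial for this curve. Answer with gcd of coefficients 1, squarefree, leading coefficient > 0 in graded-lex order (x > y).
1. The degree is 2 — no degree-1 curve has this shape.
2. Observable constraints: it misses every integer gridline on the y-axis.
3. The integer polynomial consistent with all of this is the stated p.

2*x^2 - 3*x*y - 3*y^2 + 2*y - 3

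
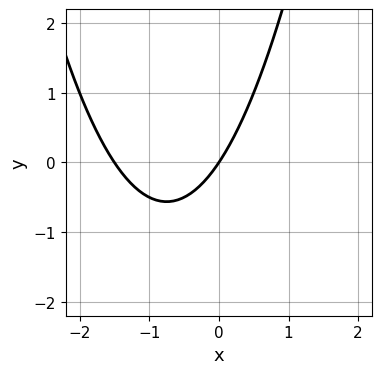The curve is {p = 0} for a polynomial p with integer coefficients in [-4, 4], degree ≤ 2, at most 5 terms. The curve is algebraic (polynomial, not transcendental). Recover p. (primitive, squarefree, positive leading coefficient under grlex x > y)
2*x^2 + 3*x - 2*y

First, deg p = 2. The shape is more complex than any degree-1 curve.
Next, observable constraints: it crosses the y-axis at the gridline y = 0; it meets the x-axis at x = 0 (among the integer gridlines).
Finally, the integer polynomial consistent with all of this is the stated p.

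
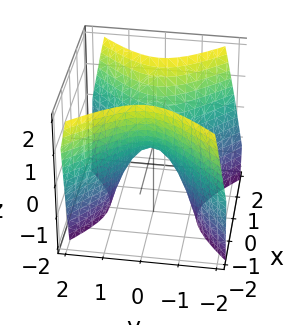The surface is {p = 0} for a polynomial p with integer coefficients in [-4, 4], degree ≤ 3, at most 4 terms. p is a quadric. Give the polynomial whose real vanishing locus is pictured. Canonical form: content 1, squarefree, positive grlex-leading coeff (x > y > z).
3*x^2 - 3*y^2 - 2*z

(a) deg p = 2.
(b) Symmetries: it's symmetric under x → −x, forcing even powers of x; the y ↦ −y reflection is a symmetry, so y appears only in even powers.
(c) Observable constraints: it crosses the z-axis at the gridline z = 0; it meets the x-axis at x = 0 (among the integer gridlines).
(d) Assembling these constraints gives the stated polynomial.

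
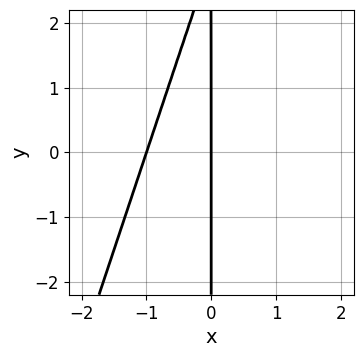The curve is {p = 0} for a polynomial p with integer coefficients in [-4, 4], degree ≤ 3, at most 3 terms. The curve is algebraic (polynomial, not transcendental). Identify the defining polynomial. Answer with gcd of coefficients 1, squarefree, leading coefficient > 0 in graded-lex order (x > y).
(a) deg p = 2.
(b) Against the integer gridlines: the visible y-axis segment lies entirely on the curve; among the integer gridlines, it crosses the x-axis at x ∈ {-1, 0}.
(c) These observations pin down the coefficients.

3*x^2 - x*y + 3*x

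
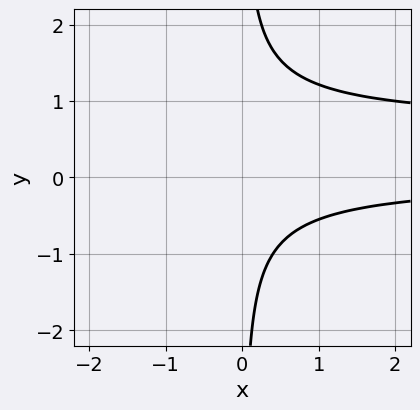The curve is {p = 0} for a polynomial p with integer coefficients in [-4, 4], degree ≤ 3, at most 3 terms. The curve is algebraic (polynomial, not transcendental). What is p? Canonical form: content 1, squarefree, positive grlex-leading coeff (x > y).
The degree is 3 — the shape is more complex than any degree-2 curve.
Checking where it meets the axes: the curve avoids every integer x-axis point in the box; no y-intercept at any integer in the box.
Putting this together gives p.

3*x*y^2 - 2*x*y - 2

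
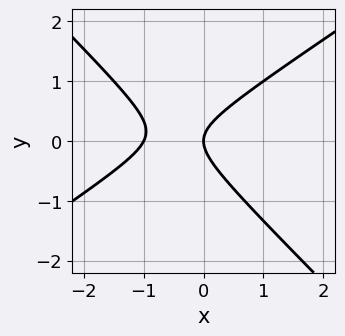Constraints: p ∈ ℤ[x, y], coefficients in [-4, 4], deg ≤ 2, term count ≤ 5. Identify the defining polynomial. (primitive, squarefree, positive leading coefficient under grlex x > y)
(a) Degree: the shape is more complex than any degree-1 curve, so deg p = 2.
(b) Checking where it meets the axes: among the integer gridlines, it crosses the x-axis at x ∈ {-1, 0}; one y-axis crossing is at y = 0.
(c) These observations pin down the coefficients.

2*x^2 - x*y - 3*y^2 + 2*x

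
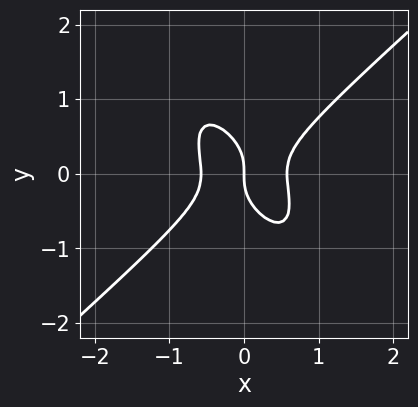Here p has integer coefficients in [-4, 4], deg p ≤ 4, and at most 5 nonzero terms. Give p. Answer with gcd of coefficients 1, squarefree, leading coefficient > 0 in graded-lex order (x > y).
3*x^3 - 2*x*y^2 - 2*y^3 - x

(a) Degree: a generic line meets the curve in up to 3 points, so deg p = 3.
(b) Checking where it meets the axes: it meets the y-axis at y = 0 (among the integer gridlines); it meets the x-axis at x = 0 (among the integer gridlines).
(c) Matching integer coefficients to the picture gives p.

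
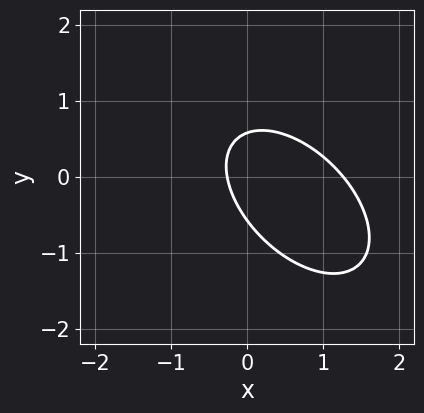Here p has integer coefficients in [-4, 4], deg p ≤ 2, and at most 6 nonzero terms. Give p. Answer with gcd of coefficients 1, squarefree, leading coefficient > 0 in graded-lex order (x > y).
First, the degree is 2 — no degree-1 curve has this shape.
Finally, putting this together gives p.

3*x^2 + 3*x*y + 3*y^2 - 3*x - 1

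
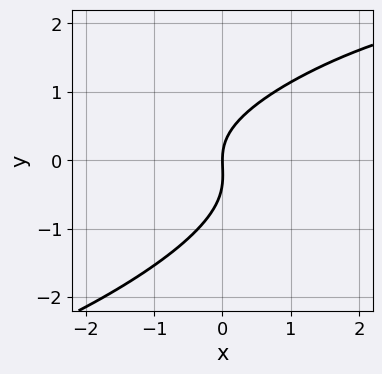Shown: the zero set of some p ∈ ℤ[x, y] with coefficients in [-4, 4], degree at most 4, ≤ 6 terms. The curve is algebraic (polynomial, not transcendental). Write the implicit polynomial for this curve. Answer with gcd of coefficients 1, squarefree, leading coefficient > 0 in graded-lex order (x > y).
x^2*y - 3*x*y^2 + 3*y^3 + y^2 - 3*x

deg p = 3.
From the axis intercepts and sections: it crosses the x-axis at the gridline x = 0; it meets the y-axis at y = 0 (among the integer gridlines).
Putting this together gives p.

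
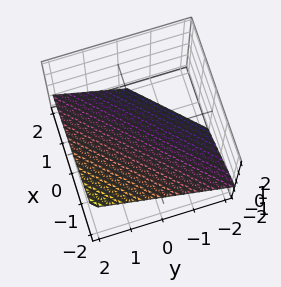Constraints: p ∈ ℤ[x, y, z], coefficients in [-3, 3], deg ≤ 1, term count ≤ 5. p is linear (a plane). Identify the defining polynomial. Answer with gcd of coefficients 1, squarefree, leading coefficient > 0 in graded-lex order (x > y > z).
Degree: the surface is flat (a plane), so deg p = 1.
From the axis intercepts and sections: it crosses the y-axis at the gridline y = 1; it crosses the x-axis at the gridline x = -1.
Assembling these constraints gives the stated polynomial.

2*x - 2*y + 3*z + 2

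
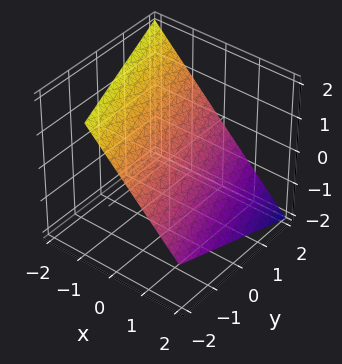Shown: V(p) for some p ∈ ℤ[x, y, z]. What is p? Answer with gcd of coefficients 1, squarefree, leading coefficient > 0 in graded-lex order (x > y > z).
deg p = 1. The surface is flat (a plane).
From the axis intercepts and sections: one y-axis crossing is at y = 2.
The integer polynomial consistent with all of this is the stated p.

3*x + y + 3*z - 2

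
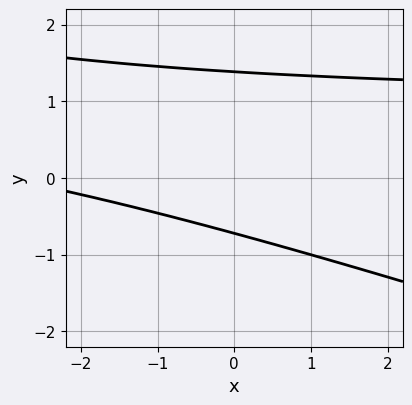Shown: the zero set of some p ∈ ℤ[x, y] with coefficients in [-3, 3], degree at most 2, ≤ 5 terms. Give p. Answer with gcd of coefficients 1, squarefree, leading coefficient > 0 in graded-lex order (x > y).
First, deg p = 2.
Then, from the visible intercepts: no x-intercept at any integer in the box.
Finally, the integer polynomial consistent with all of this is the stated p.

x*y + 3*y^2 - x - 2*y - 3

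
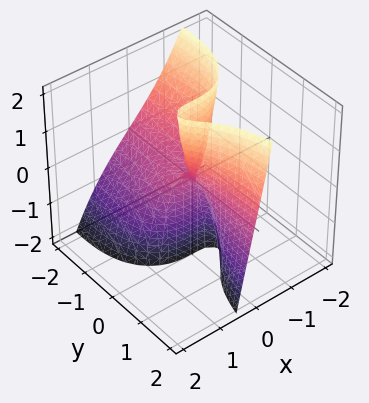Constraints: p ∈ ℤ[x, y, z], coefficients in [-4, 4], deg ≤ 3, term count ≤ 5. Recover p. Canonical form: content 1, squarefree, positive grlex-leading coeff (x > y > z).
The degree is 3 — the shape is more complex than any degree-2 surface.
Against the integer gridlines: one x-axis crossing is at x = 0; the visible y-axis segment lies entirely on the surface; every point of the z-axis in the box is on the surface.
Assembling these constraints gives the stated polynomial.

x^3 + 2*x*y^2 + y^2*z + x*y - y*z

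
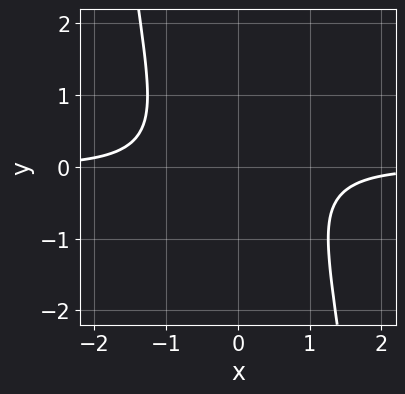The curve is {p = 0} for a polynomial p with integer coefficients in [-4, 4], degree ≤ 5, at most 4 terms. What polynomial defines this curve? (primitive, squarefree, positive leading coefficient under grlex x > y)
x^3*y + y^2 + 1

First, deg p = 4. No degree-3 curve has this shape.
Then, reading off the gridlines: no y-intercept at any integer in the box; the curve avoids every integer x-axis point in the box.
Finally, these observations pin down the coefficients.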